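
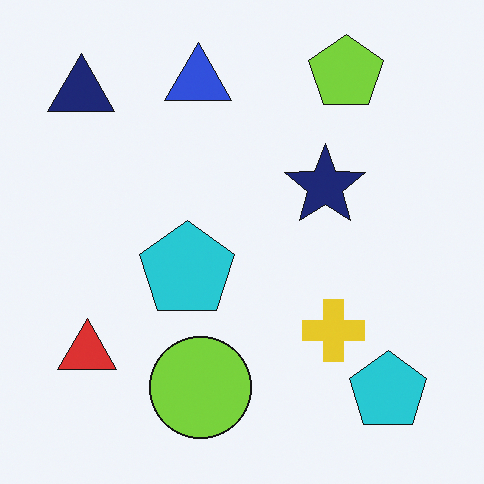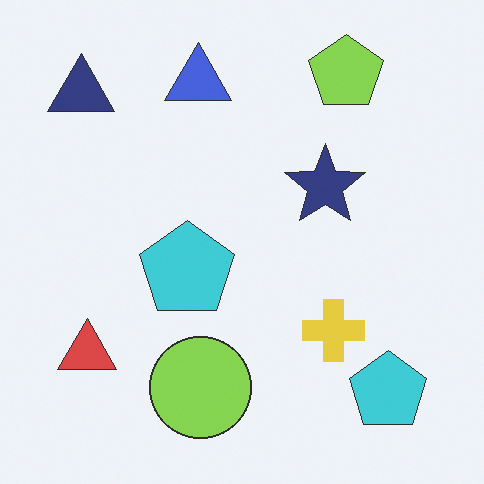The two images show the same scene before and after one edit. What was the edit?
Given slightly reduced contrast.

Tones are pushed toward mid-grey across the whole image — a global contrast change.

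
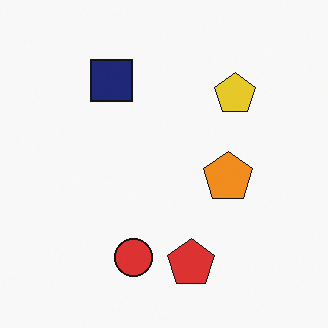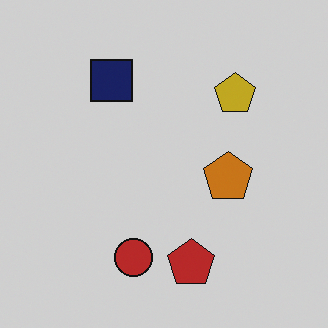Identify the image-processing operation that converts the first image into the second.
The image was darkened a little.

Every pixel — background and shapes alike — is uniformly darkened.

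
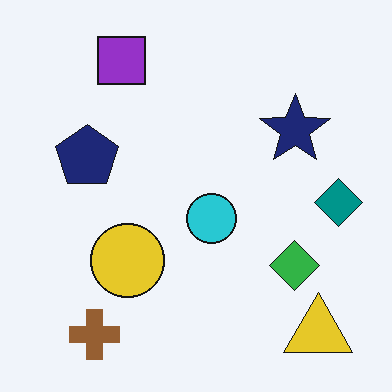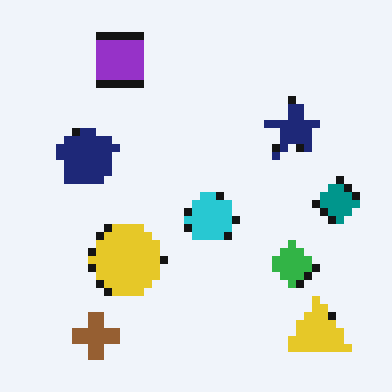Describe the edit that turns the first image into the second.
The second image is the first moderately pixelated.

Shapes are reduced to large square blocks; fine edges and outlines are lost — a downscale-then-upscale (mosaic) effect.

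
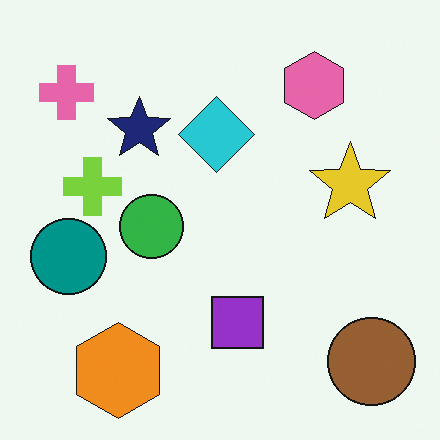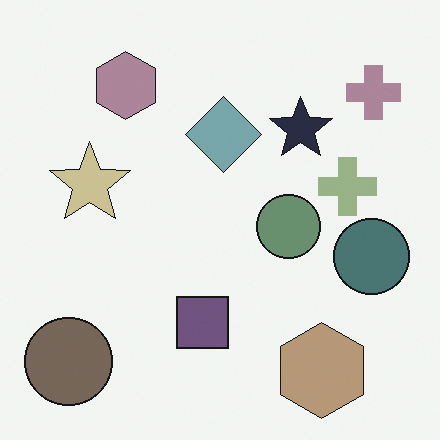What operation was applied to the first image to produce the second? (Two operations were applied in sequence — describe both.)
This is the original image flipped horizontally (left ↔ right), then heavily desaturated.

The pink cross is in the top-left of the first image and the top-right of the second — shapes on opposite sides of the vertical midline have swapped in a mirror flip. All colors are more muted and greyish — a global saturation change.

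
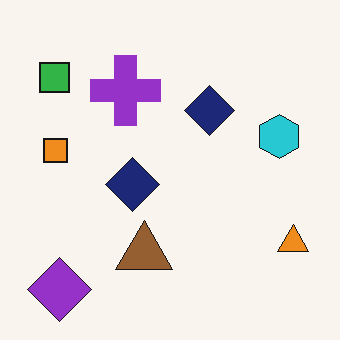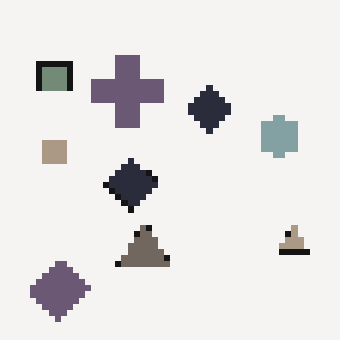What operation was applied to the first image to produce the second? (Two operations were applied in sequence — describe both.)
Moderately pixelated, then made much more muted (saturation change).

Shapes are reduced to large square blocks; fine edges and outlines are lost — a downscale-then-upscale (mosaic) effect. All colors are more muted and greyish — a global saturation change.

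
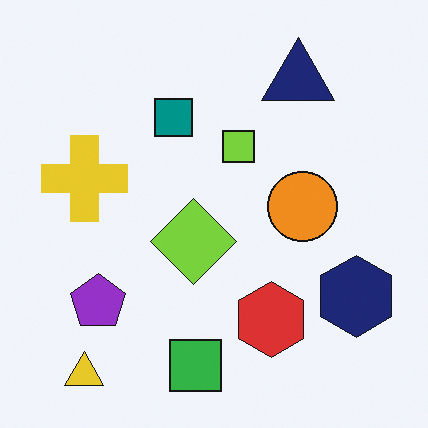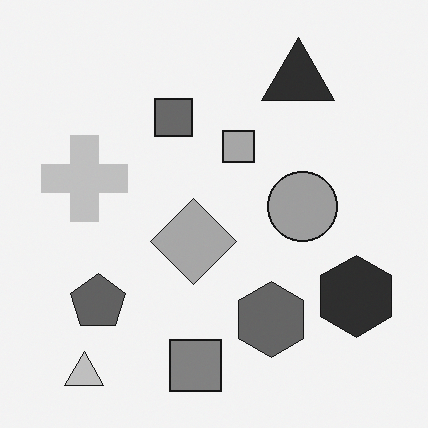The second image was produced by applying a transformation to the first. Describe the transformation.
The image was converted to grayscale.

All color is removed — every shape is now a shade of grey.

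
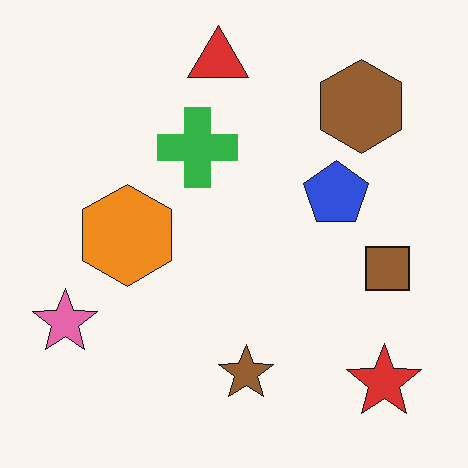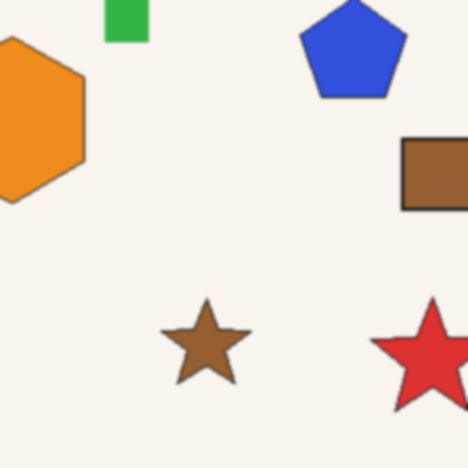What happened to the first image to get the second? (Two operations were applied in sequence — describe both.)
It was cropped to a noticeably smaller region and rescaled, then lightly blurred.

The visible shapes are larger and the field of view is narrower; shapes near the original edges may be partly or wholly outside the frame — a crop-and-rescale. Shape edges and outlines are uniformly softened across the whole image.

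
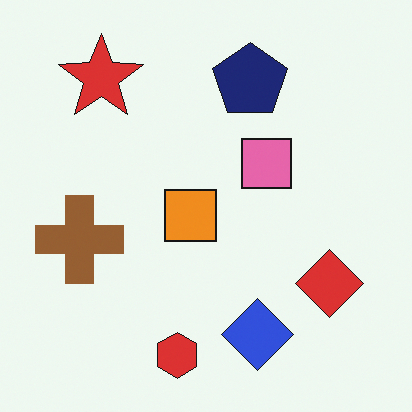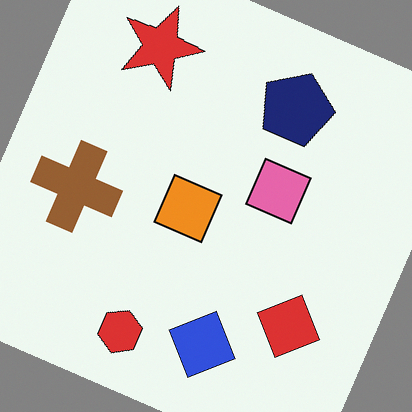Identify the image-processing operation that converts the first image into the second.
The transformation is: rotated clockwise by a clearly visible amount.

Every shape is tilted by the same angle and the image corners show triangular fill wedges — a whole-image rotation by a non-right angle.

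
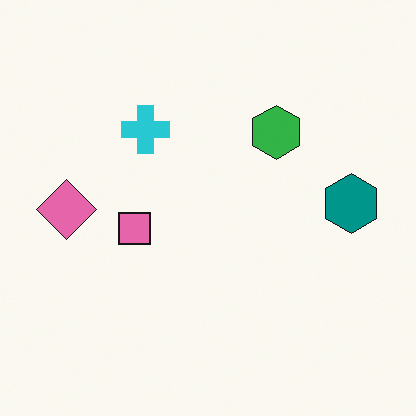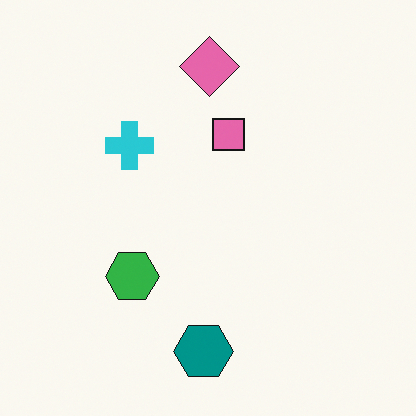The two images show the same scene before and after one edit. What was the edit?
The second image is the first transposed (reflected across the top-left ↔ bottom-right diagonal).

Shapes have swapped their row and column positions — what was in the top-right is now in the bottom-left — a diagonal reflection.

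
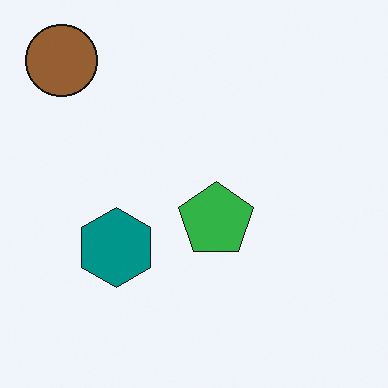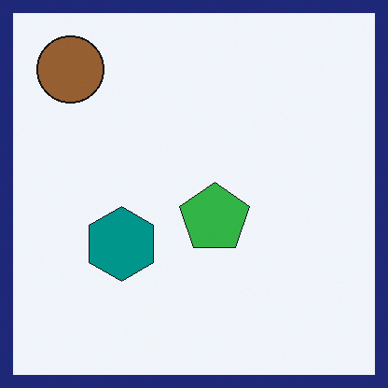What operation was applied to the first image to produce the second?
The image was framed with a navy border.

A solid navy frame runs around the edge of the second image, with the content slightly shrunk inside it.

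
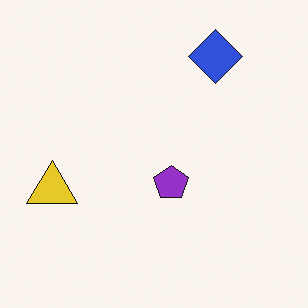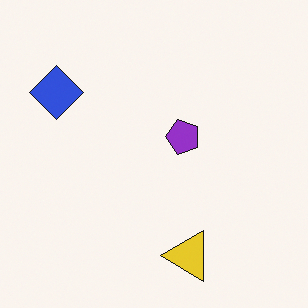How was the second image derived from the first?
The image was rotated 90° counter-clockwise.

The blue diamond sits in the top-right of the first image and the top-left of the second — consistent with a whole-image 90° counter-clockwise rotation.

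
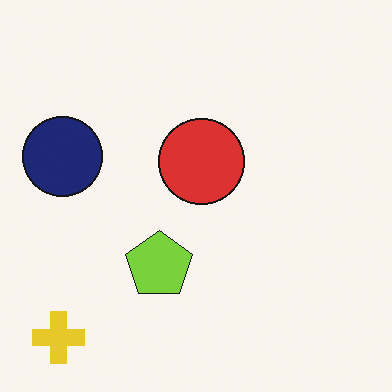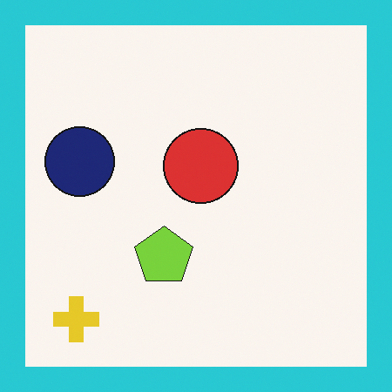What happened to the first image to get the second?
The transformation is: framed with a cyan border.

A solid cyan frame runs around the edge of the second image, with the content slightly shrunk inside it.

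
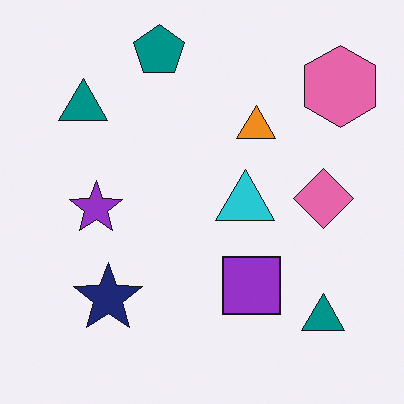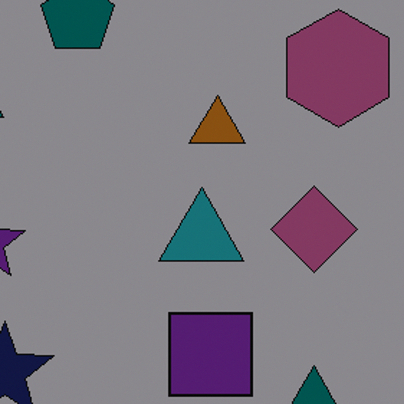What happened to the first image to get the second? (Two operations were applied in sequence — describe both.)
Noticeably darkened, then cropped slightly and scaled back up.

Every pixel — background and shapes alike — is uniformly darkened. The visible shapes are larger and the field of view is narrower; shapes near the original edges may be partly or wholly outside the frame — a crop-and-rescale.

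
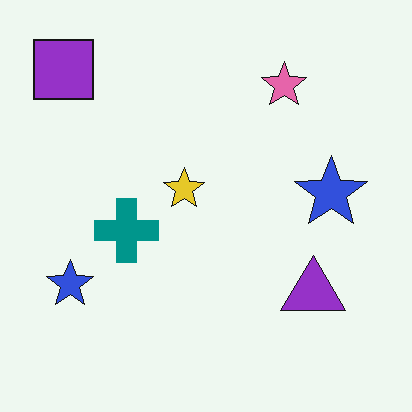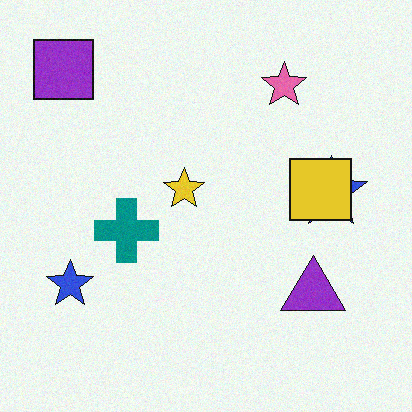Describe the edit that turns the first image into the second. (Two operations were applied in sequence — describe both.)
The image was degraded with subtle gaussian noise, then overlaid with an additional yellow square.

Random speckle covers the whole image, including the flat background. A yellow square appears in the second image that is absent from the first.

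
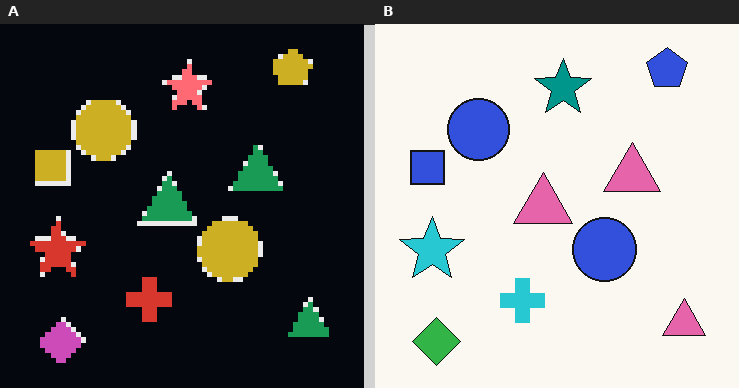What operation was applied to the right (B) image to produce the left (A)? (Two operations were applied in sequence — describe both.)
It was color-inverted (negative), then lightly pixelated (a mild mosaic effect).

The light background has become dark and every shape's color is its complement — a photographic negative. Shapes are reduced to large square blocks; fine edges and outlines are lost — a downscale-then-upscale (mosaic) effect.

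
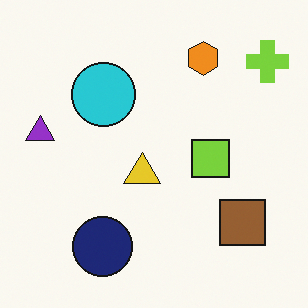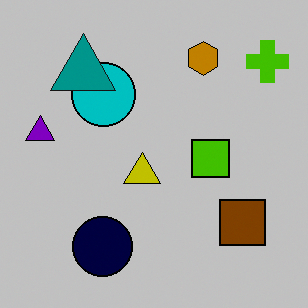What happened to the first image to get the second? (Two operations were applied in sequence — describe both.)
Aggressively posterized, then overlaid with an additional teal triangle.

Each flat color has snapped to a coarser quantized level — most visibly, the near-white background has dropped to a flat grey. A teal triangle appears in the second image that is absent from the first.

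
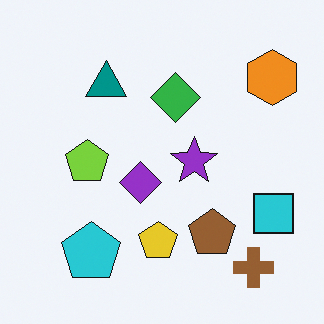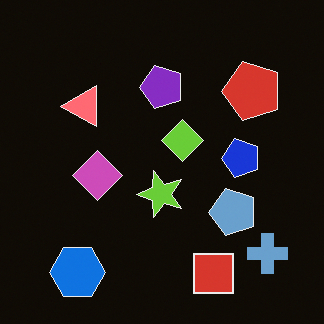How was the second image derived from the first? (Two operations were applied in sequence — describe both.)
It was color-inverted (negative), then transposed (reflected across the top-left ↔ bottom-right diagonal).

The light background has become dark and every shape's color is its complement — a photographic negative. Shapes have swapped their row and column positions — what was in the top-right is now in the bottom-left — a diagonal reflection.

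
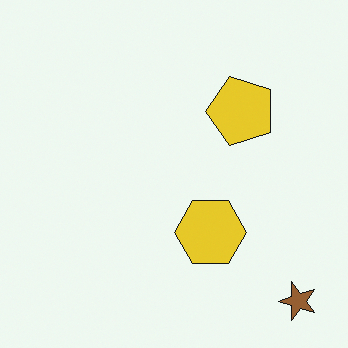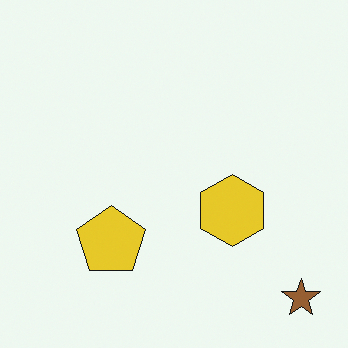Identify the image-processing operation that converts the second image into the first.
The image was transposed (reflected across the top-left ↔ bottom-right diagonal).

Shapes have swapped their row and column positions — what was in the top-right is now in the bottom-left — a diagonal reflection.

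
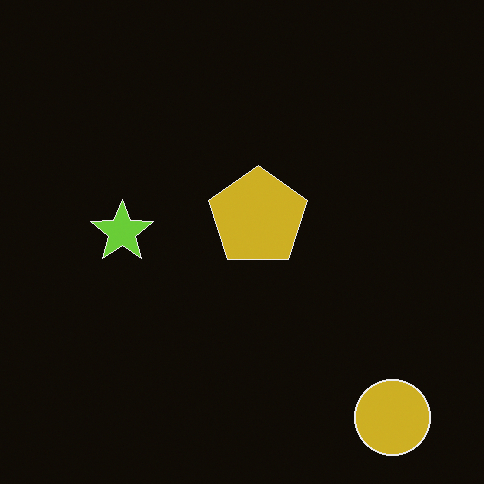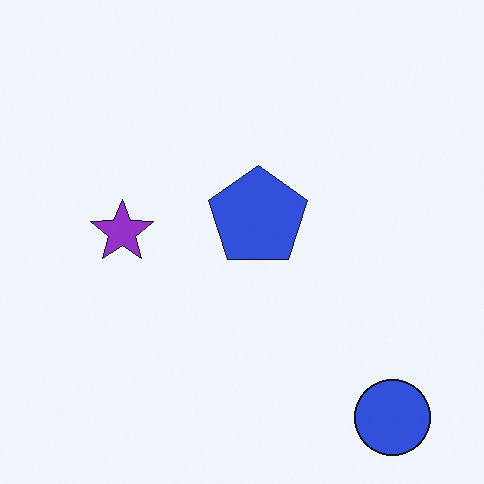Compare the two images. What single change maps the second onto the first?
It was color-inverted (negative).

The light background has become dark and every shape's color is its complement — a photographic negative.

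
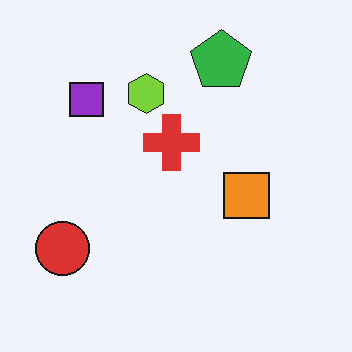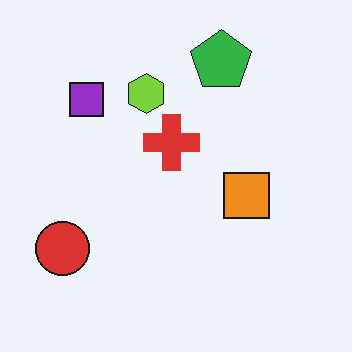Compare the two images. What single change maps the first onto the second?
The second image is the first JPEG-compressed with visible artifacts.

Blocky 8×8 compression artifacts appear around shape edges and the flat background shows ringing — characteristic JPEG degradation.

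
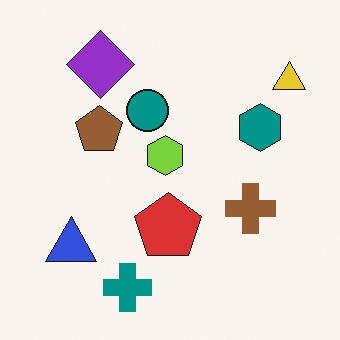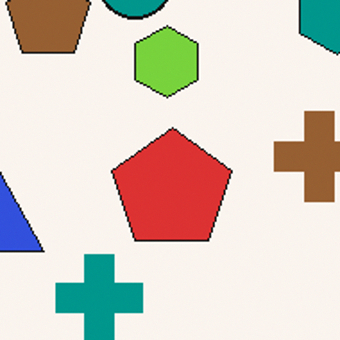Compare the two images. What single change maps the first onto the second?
The transformation is: cropped tightly and scaled back up.

The visible shapes are larger and the field of view is narrower; shapes near the original edges may be partly or wholly outside the frame — a crop-and-rescale.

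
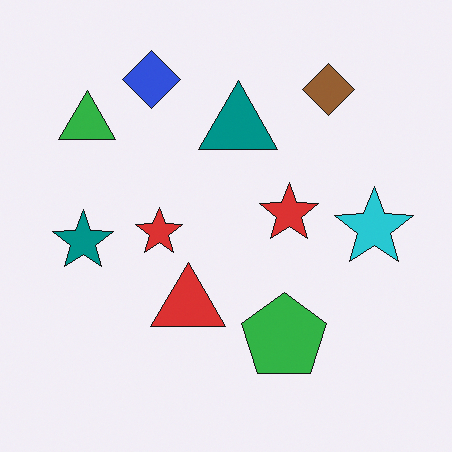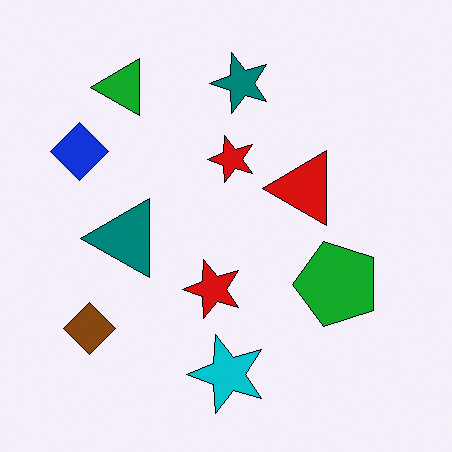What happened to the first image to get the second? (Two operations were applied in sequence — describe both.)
It was transposed (reflected across the top-left ↔ bottom-right diagonal), then given slightly increased contrast.

Shapes have swapped their row and column positions — what was in the top-right is now in the bottom-left — a diagonal reflection. Tones are pushed away from mid-grey across the whole image — a global contrast change.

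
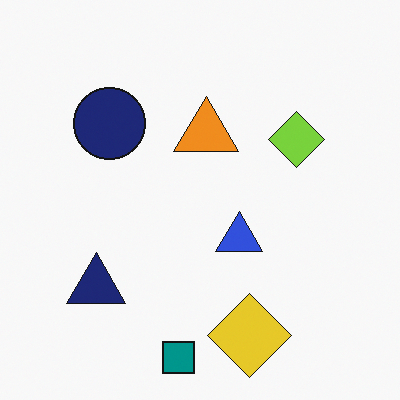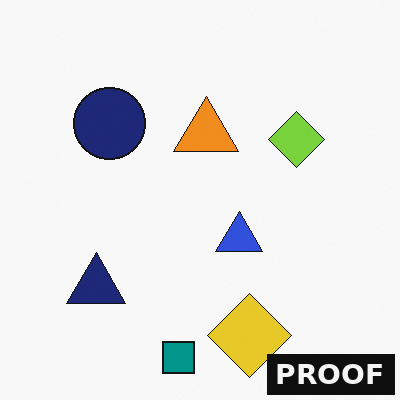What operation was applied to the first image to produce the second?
It was watermarked with the text "PROOF" in the lower-right corner.

A dark label reading "PROOF" appears in the lower-right corner.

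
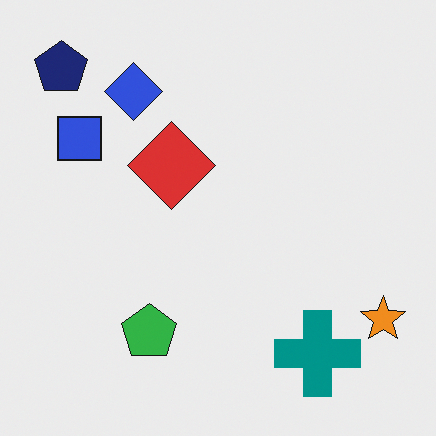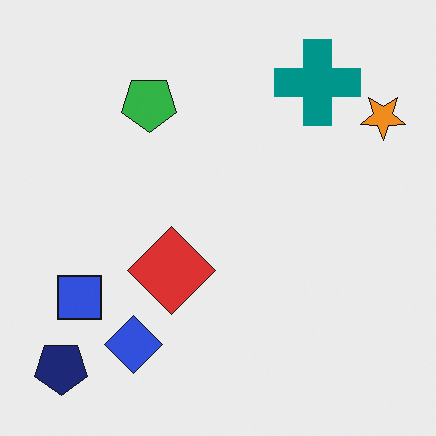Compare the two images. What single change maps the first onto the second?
Flipped vertically (top ↔ bottom).

The navy pentagon is in the top-left of the first image and the bottom-left of the second — shapes on opposite sides of the horizontal midline have swapped in a mirror flip.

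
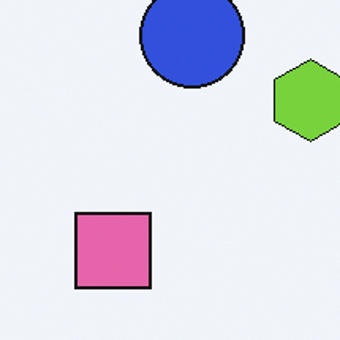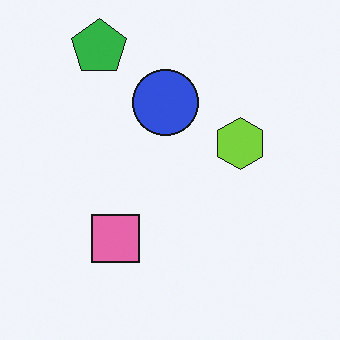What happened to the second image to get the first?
The image was cropped to a modestly smaller region and rescaled.

The visible shapes are larger and the field of view is narrower; shapes near the original edges may be partly or wholly outside the frame — a crop-and-rescale.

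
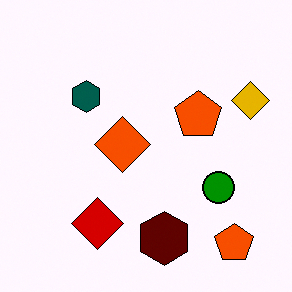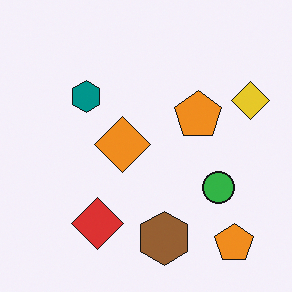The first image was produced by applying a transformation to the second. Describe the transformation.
The first image is the second given much higher contrast.

Tones are pushed away from mid-grey across the whole image — a global contrast change.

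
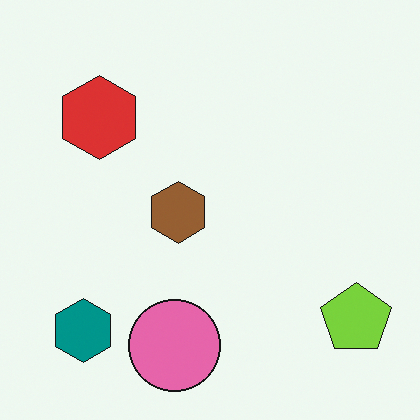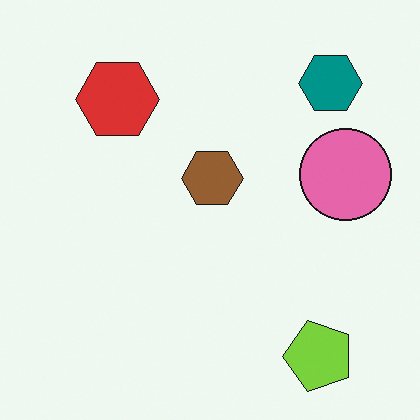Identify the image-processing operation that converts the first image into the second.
It was transposed (reflected across the top-left ↔ bottom-right diagonal).

Shapes have swapped their row and column positions — what was in the top-right is now in the bottom-left — a diagonal reflection.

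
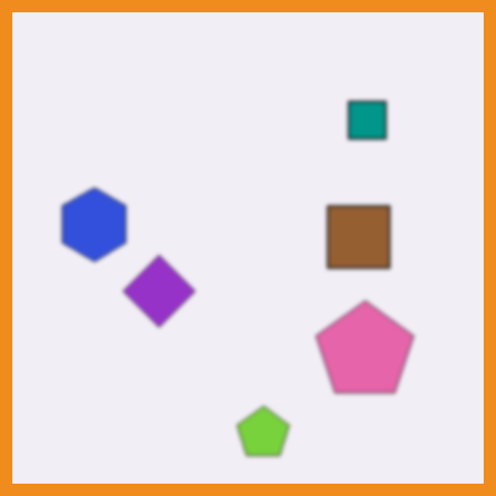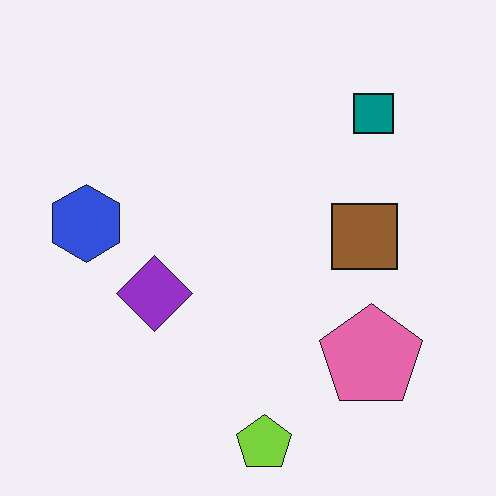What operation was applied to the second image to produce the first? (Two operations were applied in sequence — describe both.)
Given a subtle gaussian blur, then framed with a orange border.

Shape edges and outlines are uniformly softened across the whole image. A solid orange frame runs around the edge of the first image, with the content slightly shrunk inside it.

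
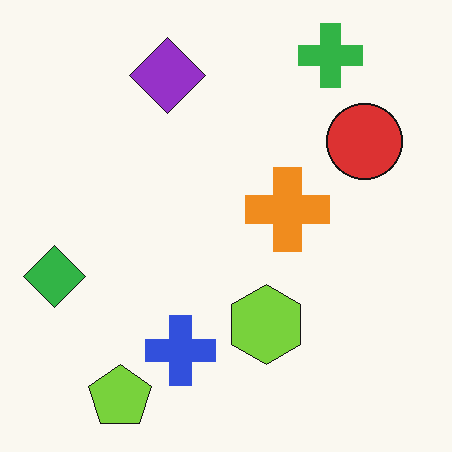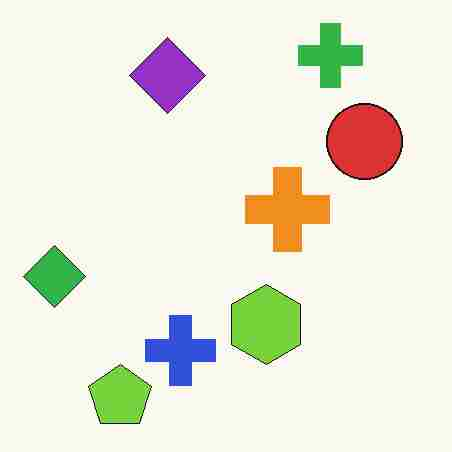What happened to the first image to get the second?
The image was heavily JPEG-compressed with obvious blocking artifacts.

Blocky 8×8 compression artifacts appear around shape edges and the flat background shows ringing — characteristic JPEG degradation.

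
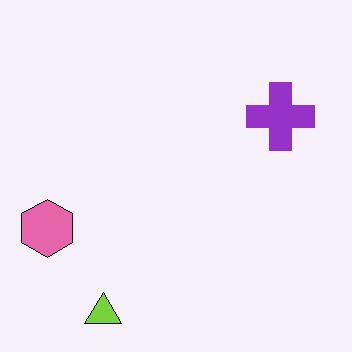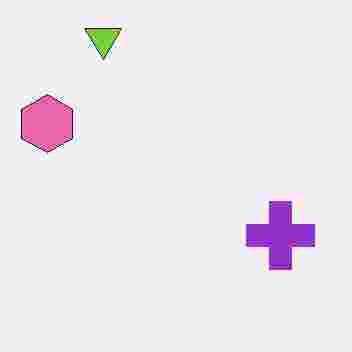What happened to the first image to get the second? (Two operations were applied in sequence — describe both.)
It was heavily JPEG-compressed with obvious blocking artifacts, then flipped vertically (top ↔ bottom).

Blocky 8×8 compression artifacts appear around shape edges and the flat background shows ringing — characteristic JPEG degradation. The lime triangle is in the bottom-left of the first image and the top-left of the second — shapes on opposite sides of the horizontal midline have swapped in a mirror flip.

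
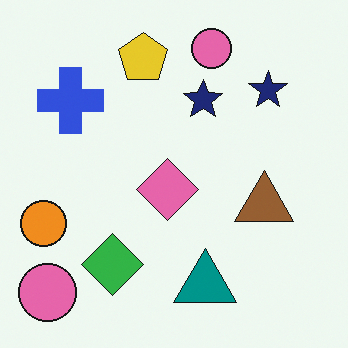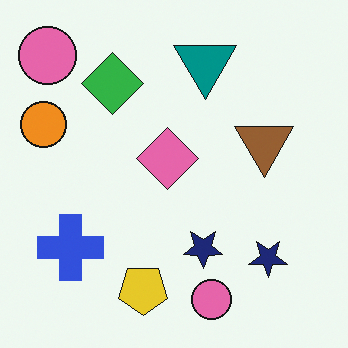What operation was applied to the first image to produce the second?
The image was flipped vertically (top ↔ bottom).

The yellow pentagon is in the top of the first image and the bottom of the second — shapes on opposite sides of the horizontal midline have swapped in a mirror flip.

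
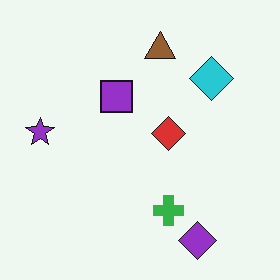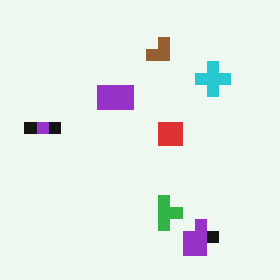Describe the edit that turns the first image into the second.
The second image is the first coarsely pixelated.

Shapes are reduced to large square blocks; fine edges and outlines are lost — a downscale-then-upscale (mosaic) effect.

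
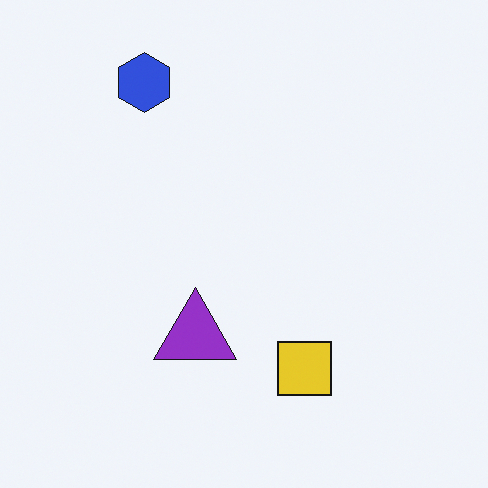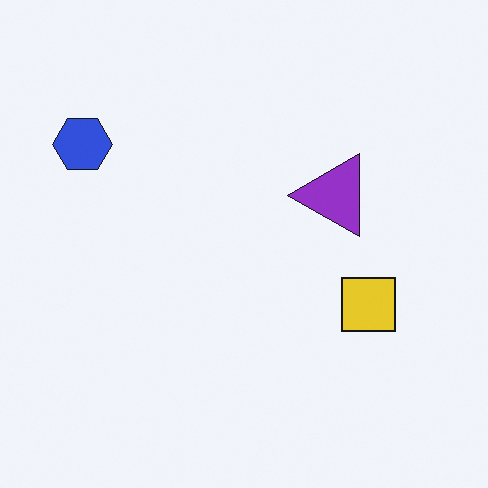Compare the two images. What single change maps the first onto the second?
The second image is the first transposed (reflected across the top-left ↔ bottom-right diagonal).

Shapes have swapped their row and column positions — what was in the top-right is now in the bottom-left — a diagonal reflection.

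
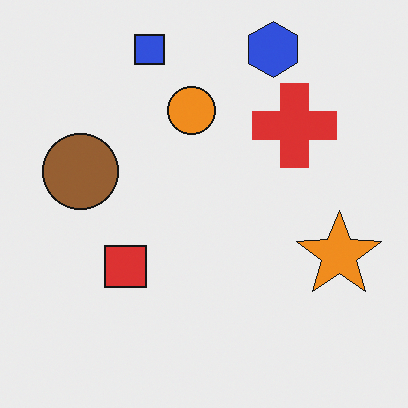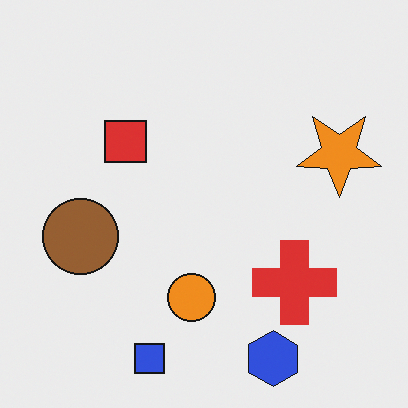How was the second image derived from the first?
This is the original image flipped vertically (top ↔ bottom).

The blue hexagon is in the top-right of the first image and the bottom-right of the second — shapes on opposite sides of the horizontal midline have swapped in a mirror flip.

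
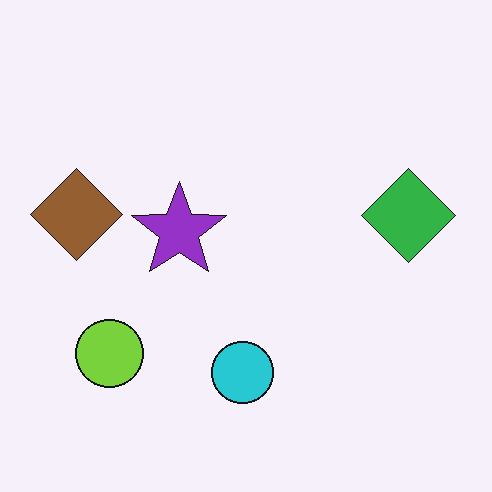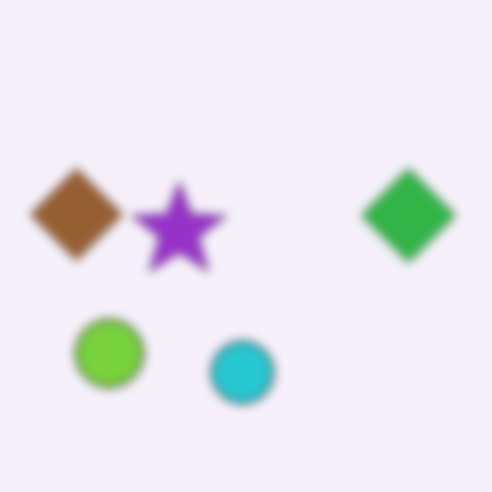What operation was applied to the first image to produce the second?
The image was heavily blurred.

Shape edges and outlines are uniformly softened across the whole image.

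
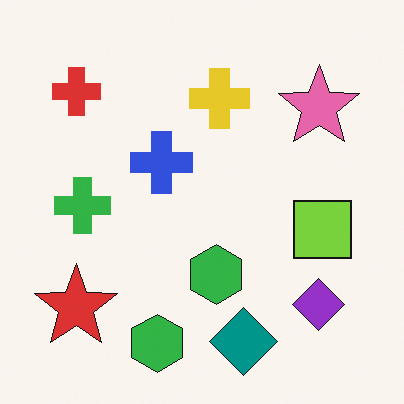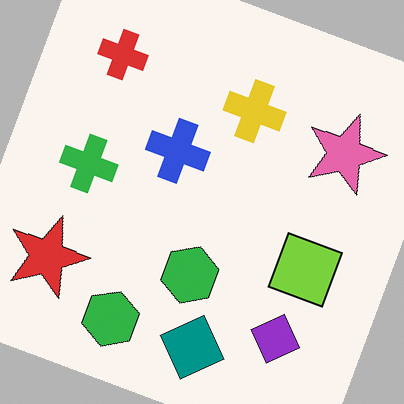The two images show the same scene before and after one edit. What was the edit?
This is the original image rotated clockwise by a clearly visible amount.

Every shape is tilted by the same angle and the image corners show triangular fill wedges — a whole-image rotation by a non-right angle.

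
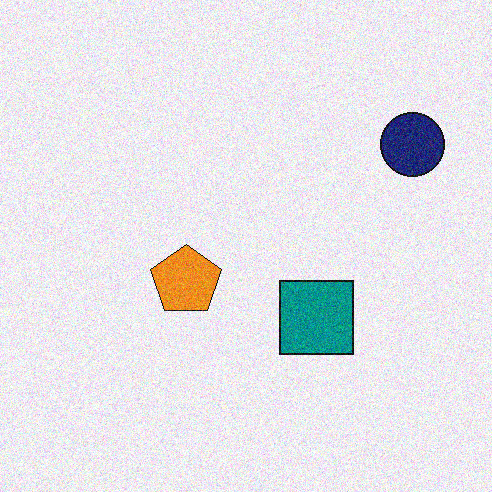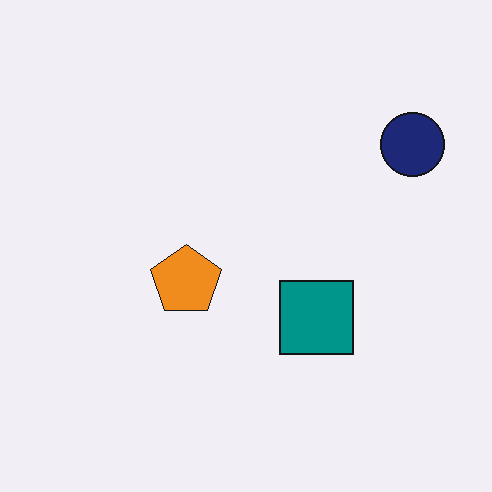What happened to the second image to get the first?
Degraded with visible gaussian noise.

Random speckle covers the whole image, including the flat background.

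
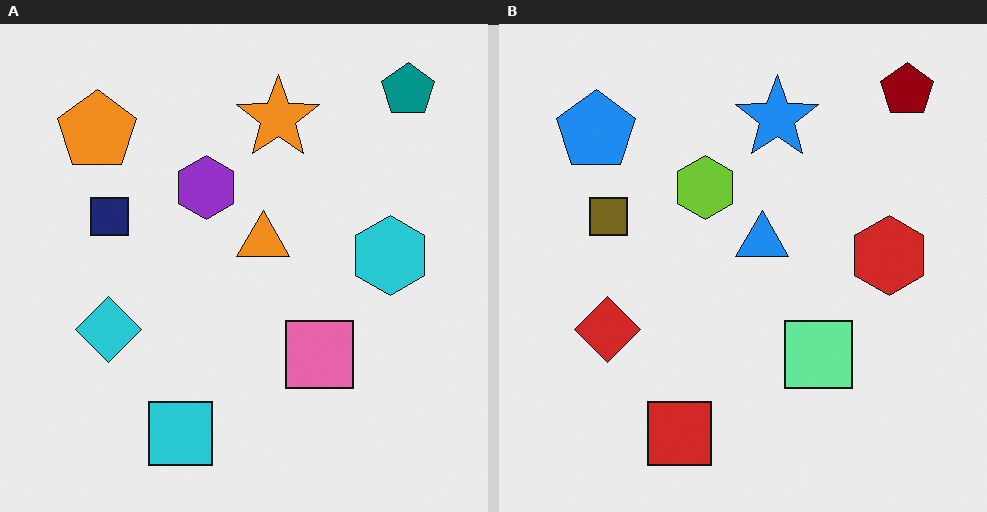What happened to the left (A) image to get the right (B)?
It was hue-shifted by a large amount.

Every shape's color has rotated by the same amount around the hue wheel — a uniform hue shift.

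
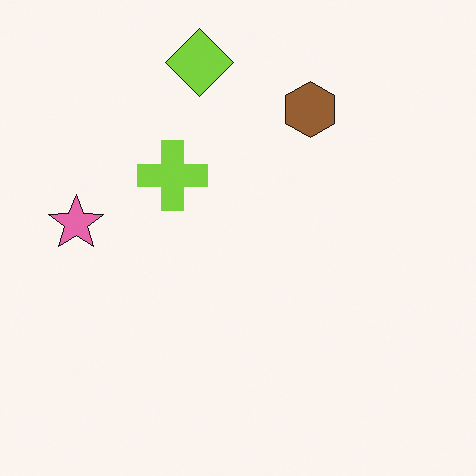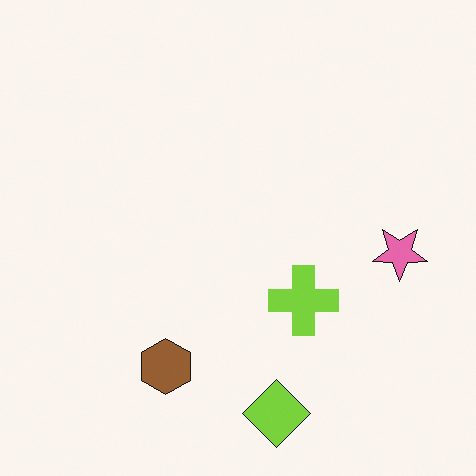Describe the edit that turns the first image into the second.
The transformation is: rotated 180°.

The lime diamond sits in the top of the first image and the bottom of the second — consistent with a whole-image 180° rotation.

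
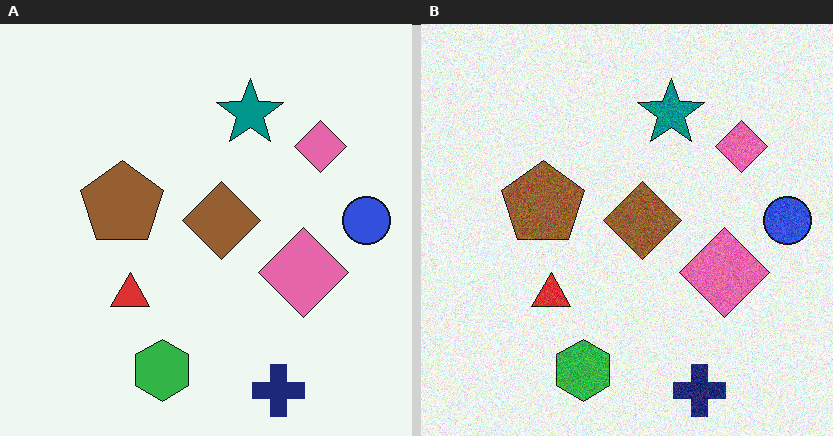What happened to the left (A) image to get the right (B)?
It was degraded with moderate additive noise.

Random speckle covers the whole image, including the flat background.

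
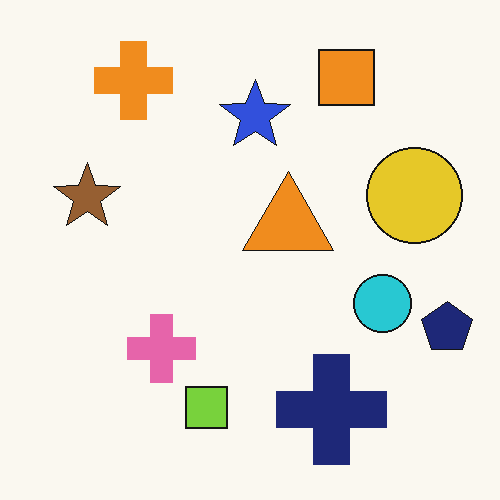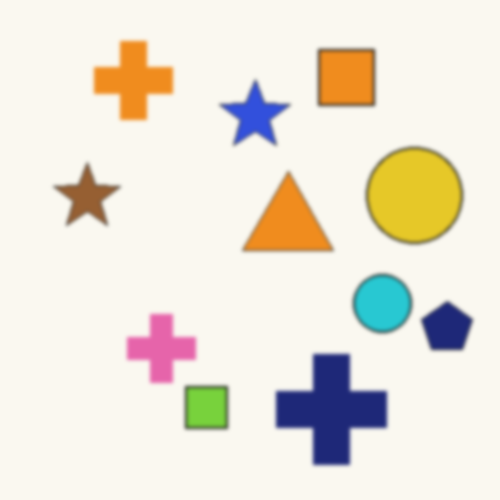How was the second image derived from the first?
This is the original image lightly blurred.

Shape edges and outlines are uniformly softened across the whole image.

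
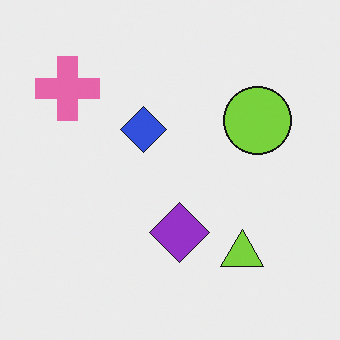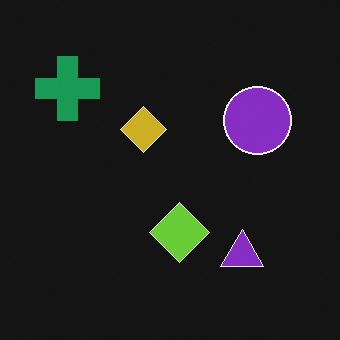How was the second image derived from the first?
Color-inverted (negative).

The light background has become dark and every shape's color is its complement — a photographic negative.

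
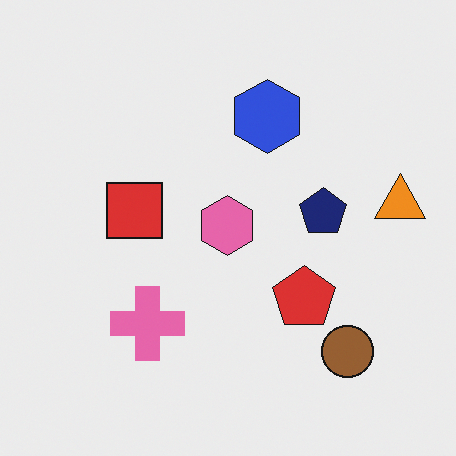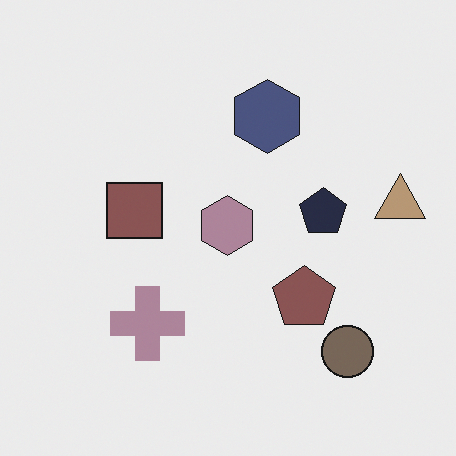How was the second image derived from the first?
It was made much more muted (saturation change).

All colors are more muted and greyish — a global saturation change.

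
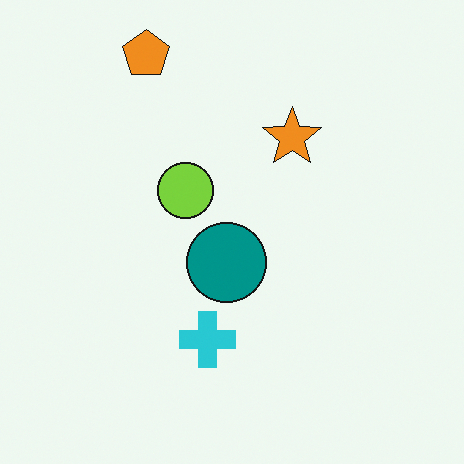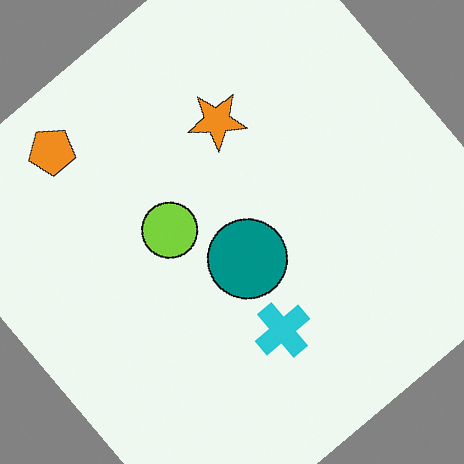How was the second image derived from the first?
The second image is the first rotated counter-clockwise by a large amount — several tens of degrees.

Every shape is tilted by the same angle and the image corners show triangular fill wedges — a whole-image rotation by a non-right angle.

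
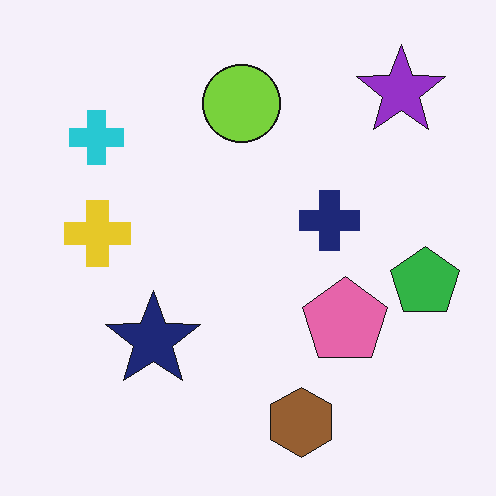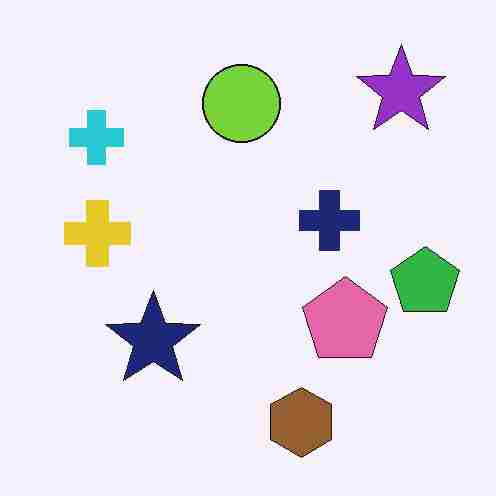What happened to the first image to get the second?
The image was heavily JPEG-compressed with obvious blocking artifacts.

Blocky 8×8 compression artifacts appear around shape edges and the flat background shows ringing — characteristic JPEG degradation.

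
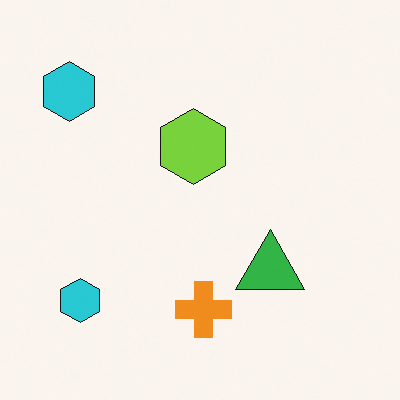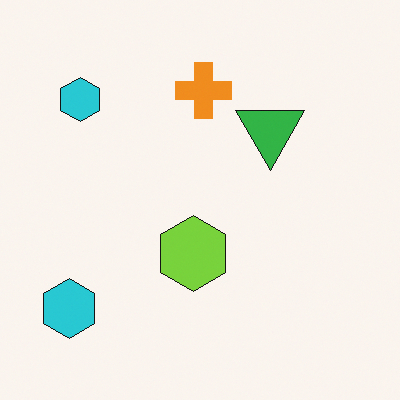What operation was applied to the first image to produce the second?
The image was flipped vertically (top ↔ bottom).

The orange cross is in the bottom of the first image and the top of the second — shapes on opposite sides of the horizontal midline have swapped in a mirror flip.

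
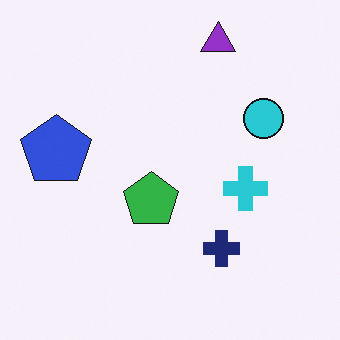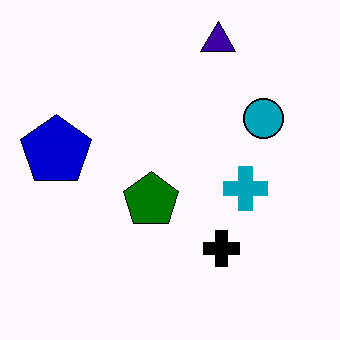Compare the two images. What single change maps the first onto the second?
The image was boosted in contrast.

Tones are pushed away from mid-grey across the whole image — a global contrast change.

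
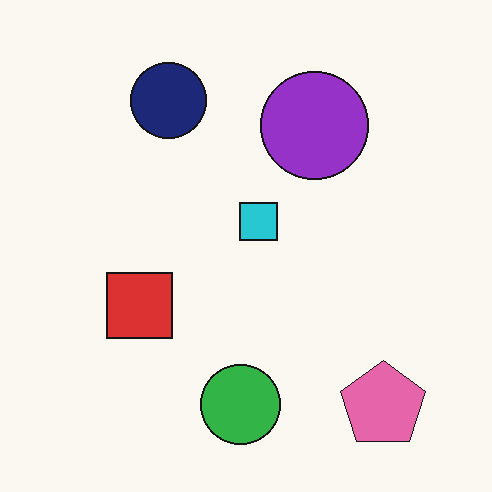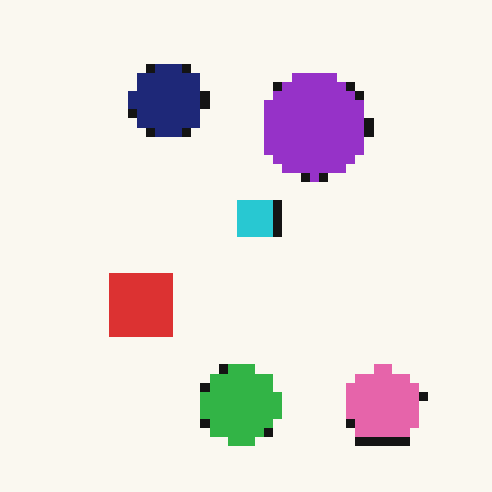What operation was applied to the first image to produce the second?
The second image is the first heavily pixelated into large blocks.

Shapes are reduced to large square blocks; fine edges and outlines are lost — a downscale-then-upscale (mosaic) effect.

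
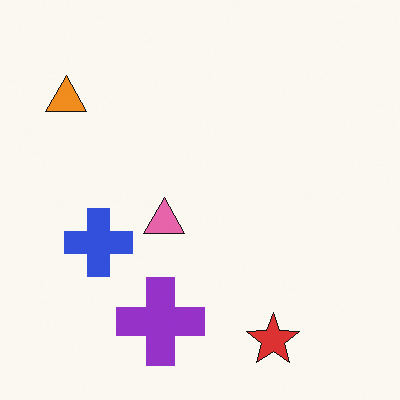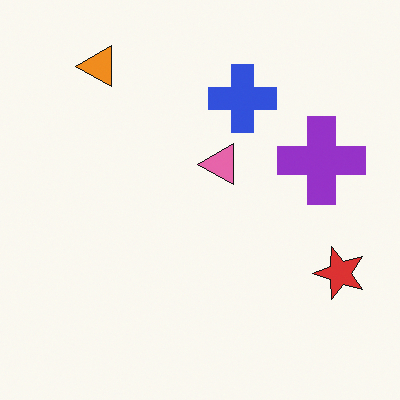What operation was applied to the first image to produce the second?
It was transposed (reflected across the top-left ↔ bottom-right diagonal).

Shapes have swapped their row and column positions — what was in the top-right is now in the bottom-left — a diagonal reflection.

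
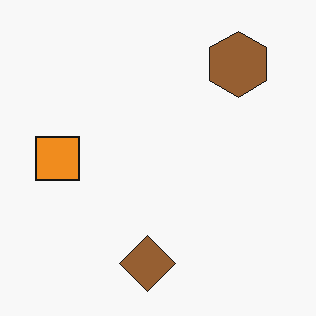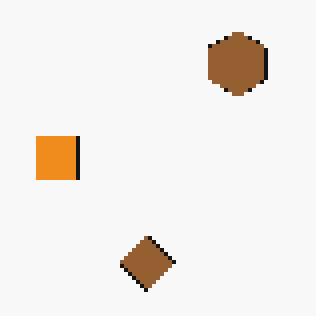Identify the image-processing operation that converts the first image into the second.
The transformation is: mildly pixelated.

Shapes are reduced to large square blocks; fine edges and outlines are lost — a downscale-then-upscale (mosaic) effect.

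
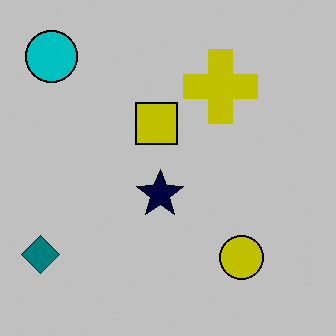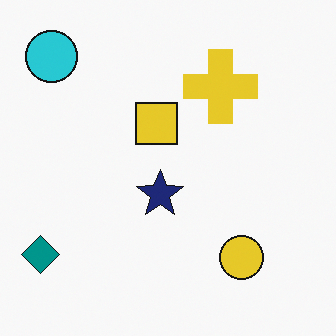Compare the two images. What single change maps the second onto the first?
The image was heavily posterized to just a handful of flat colors.

Each flat color has snapped to a coarser quantized level — most visibly, the near-white background has dropped to a flat grey.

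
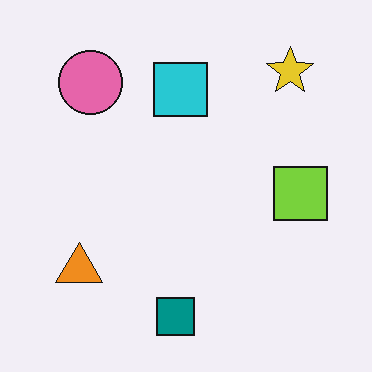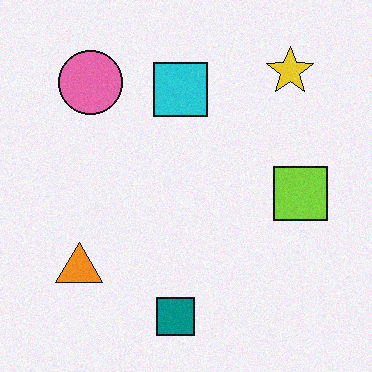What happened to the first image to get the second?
This is the original image degraded with a light layer of grain.

Random speckle covers the whole image, including the flat background.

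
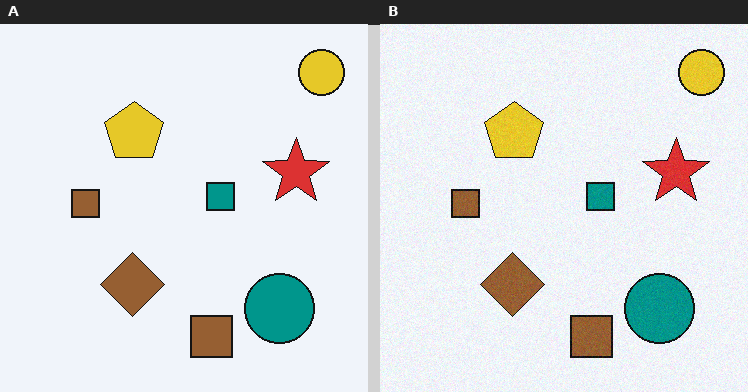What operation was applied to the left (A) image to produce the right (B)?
This is the original image degraded with subtle gaussian noise.

Random speckle covers the whole image, including the flat background.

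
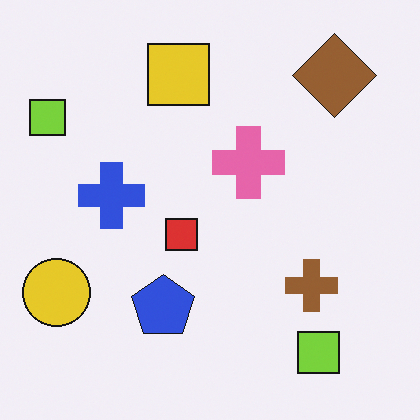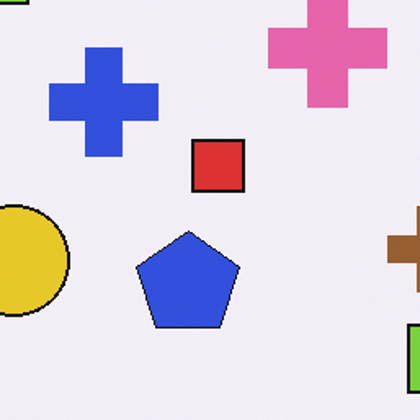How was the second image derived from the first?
The transformation is: cropped tightly and scaled back up.

The visible shapes are larger and the field of view is narrower; shapes near the original edges may be partly or wholly outside the frame — a crop-and-rescale.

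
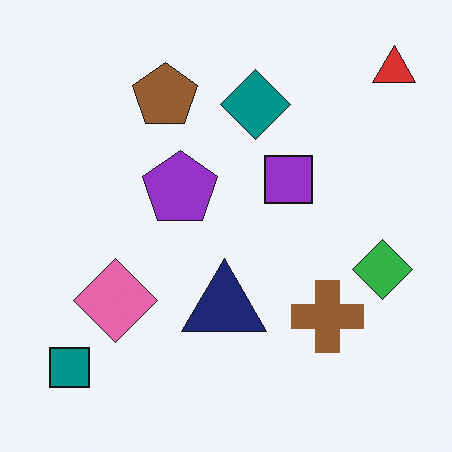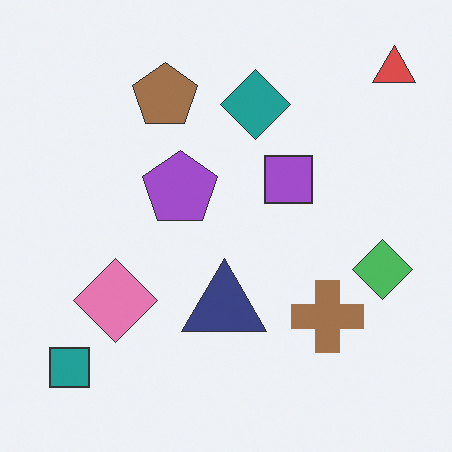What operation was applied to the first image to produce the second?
This is the original image given slightly reduced contrast.

Tones are pushed toward mid-grey across the whole image — a global contrast change.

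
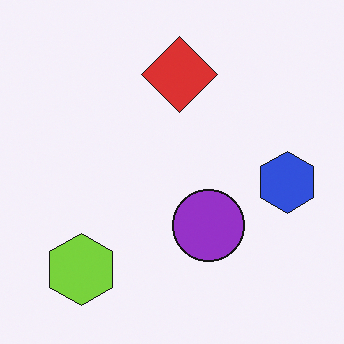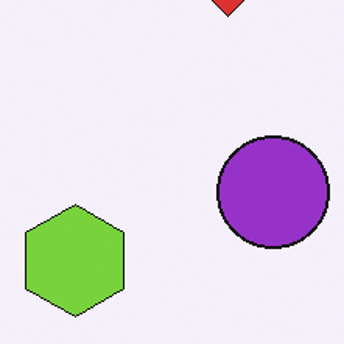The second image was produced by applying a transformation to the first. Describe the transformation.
The image was cropped to a modestly smaller region and rescaled.

The visible shapes are larger and the field of view is narrower; shapes near the original edges may be partly or wholly outside the frame — a crop-and-rescale.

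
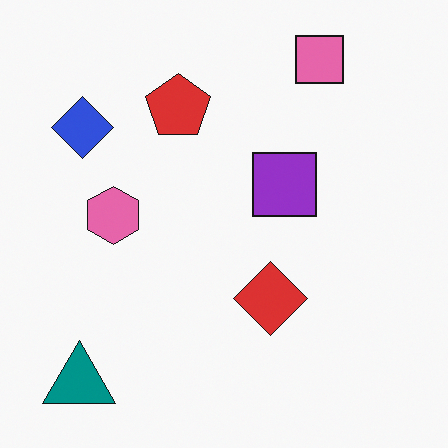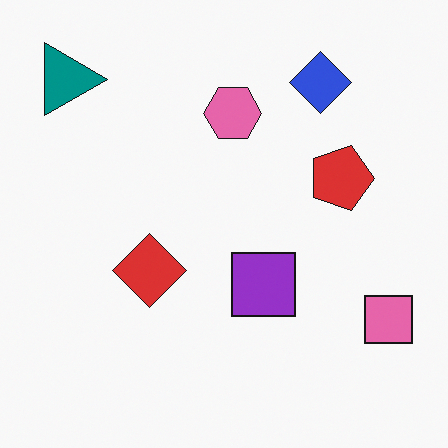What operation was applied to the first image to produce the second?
This is the original image rotated 90° clockwise.

The teal triangle sits in the bottom-left of the first image and the top-left of the second — consistent with a whole-image 90° clockwise rotation.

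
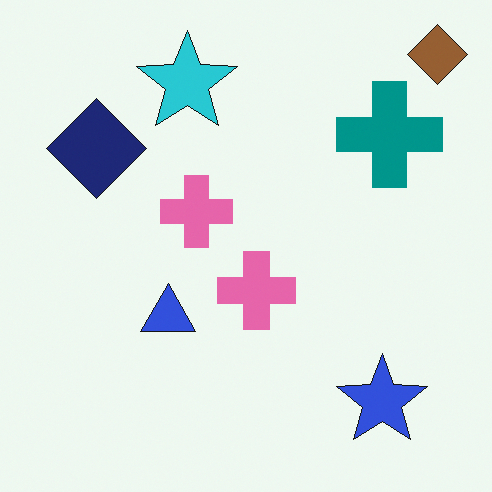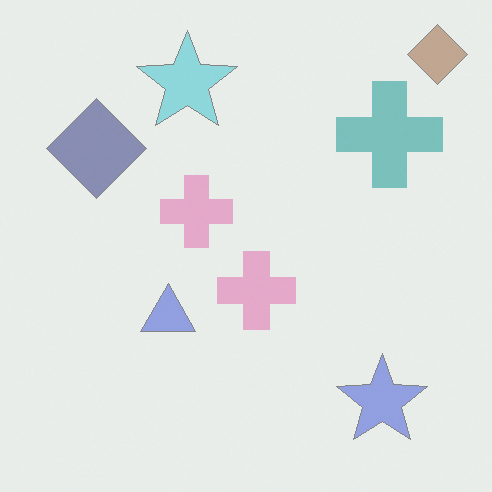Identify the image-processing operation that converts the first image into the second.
The transformation is: given much lower contrast.

Tones are pushed toward mid-grey across the whole image — a global contrast change.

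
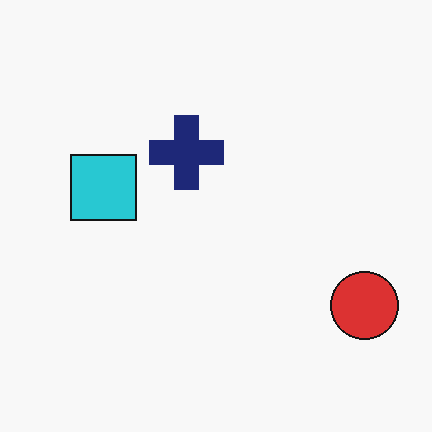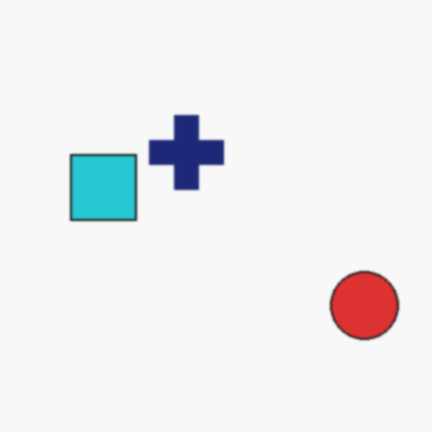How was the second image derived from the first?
The transformation is: lightly blurred.

Shape edges and outlines are uniformly softened across the whole image.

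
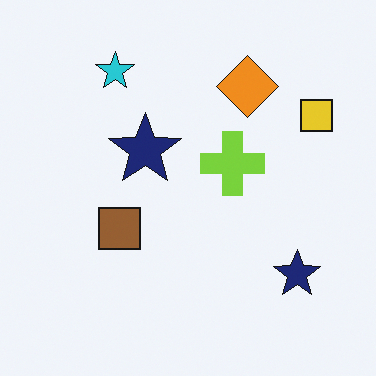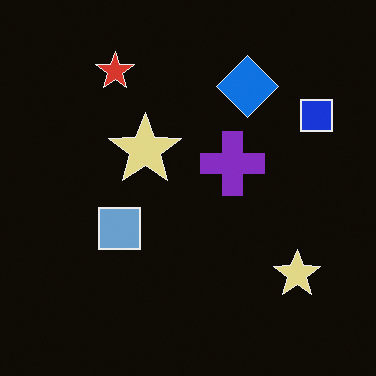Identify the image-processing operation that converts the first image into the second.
Color-inverted (negative).

The light background has become dark and every shape's color is its complement — a photographic negative.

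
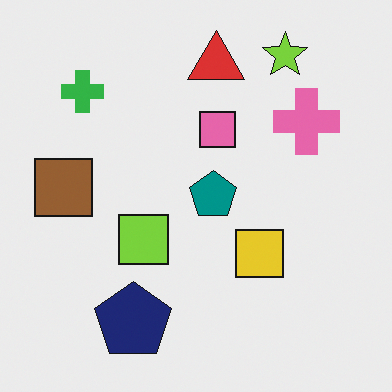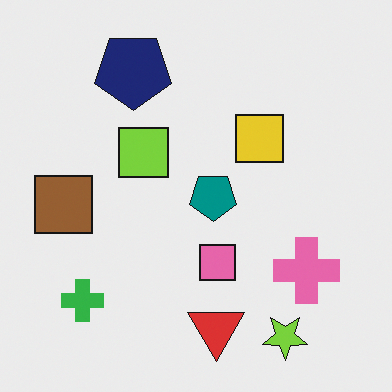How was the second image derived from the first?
This is the original image flipped vertically (top ↔ bottom).

The lime star is in the top-right of the first image and the bottom-right of the second — shapes on opposite sides of the horizontal midline have swapped in a mirror flip.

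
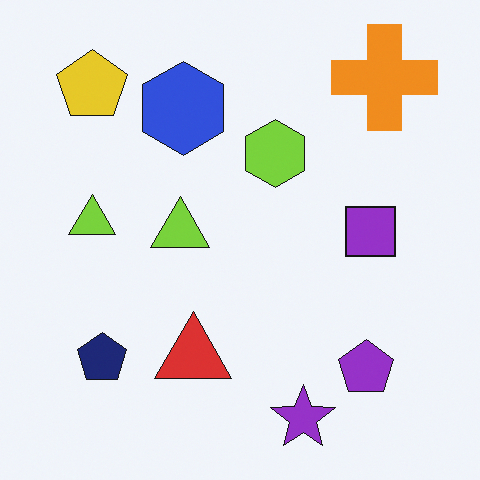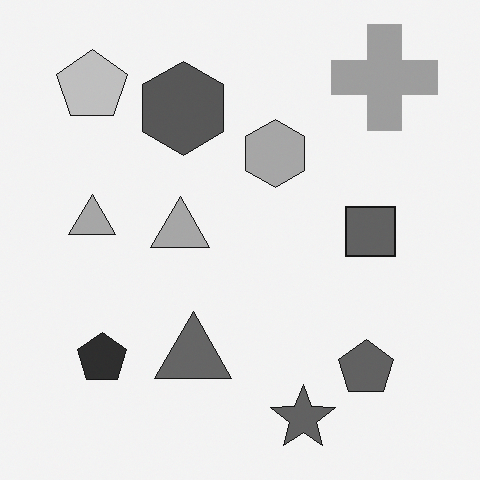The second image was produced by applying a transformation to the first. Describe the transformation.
Converted to grayscale.

All color is removed — every shape is now a shade of grey.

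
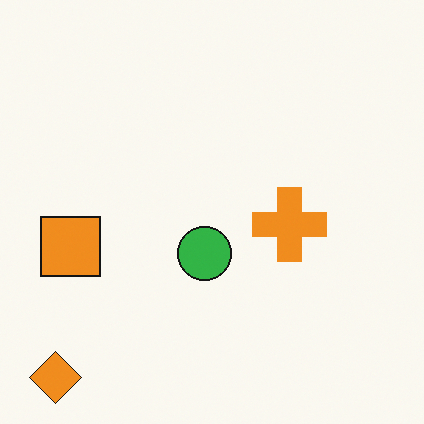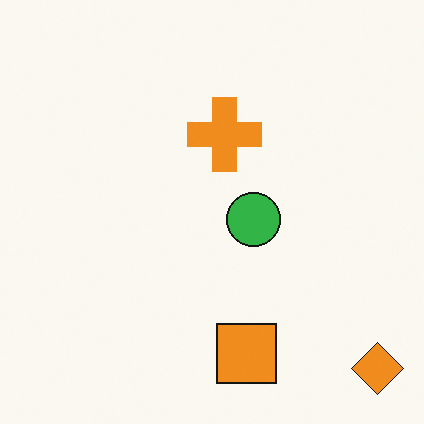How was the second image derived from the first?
Rotated 90° counter-clockwise.

The orange diamond sits in the bottom-left of the first image and the bottom-right of the second — consistent with a whole-image 90° counter-clockwise rotation.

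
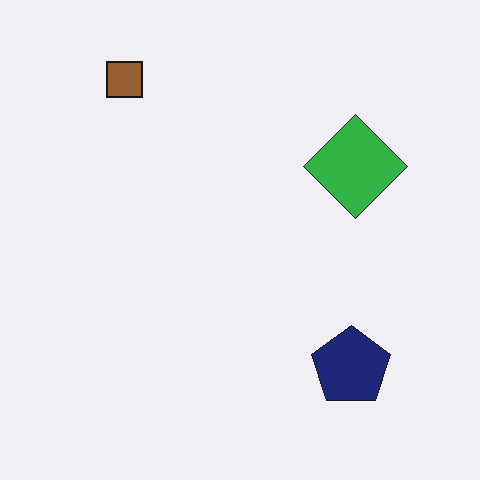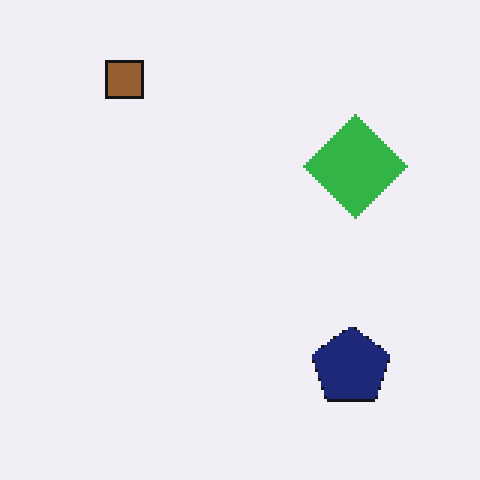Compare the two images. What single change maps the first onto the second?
The second image is the first lightly pixelated (a mild mosaic effect).

Shapes are reduced to large square blocks; fine edges and outlines are lost — a downscale-then-upscale (mosaic) effect.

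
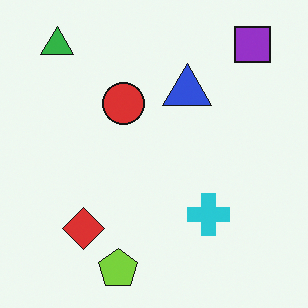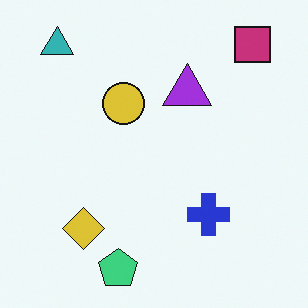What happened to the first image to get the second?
The transformation is: hue-shifted slightly.

Every shape's color has rotated by the same amount around the hue wheel — a uniform hue shift.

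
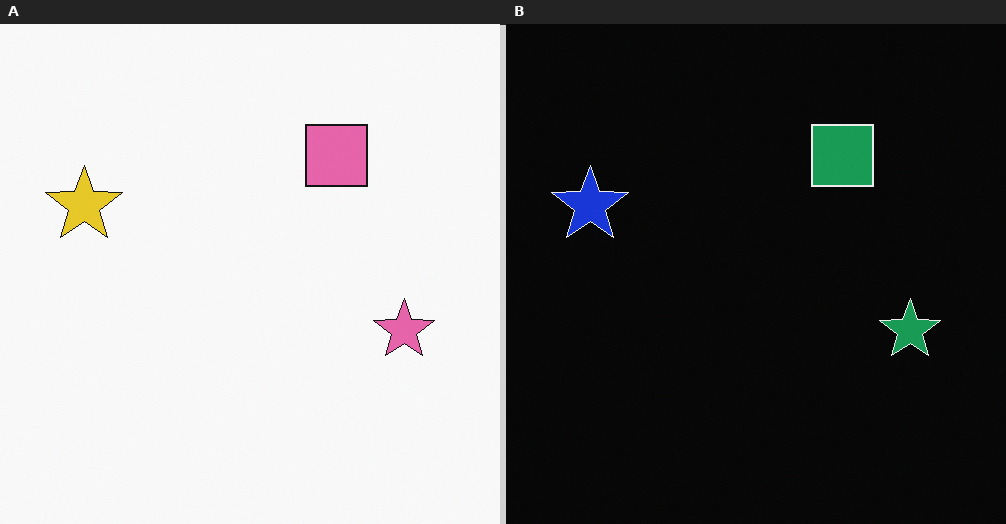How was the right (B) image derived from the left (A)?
Color-inverted (negative).

The light background has become dark and every shape's color is its complement — a photographic negative.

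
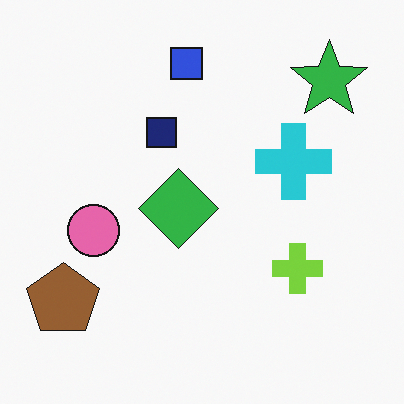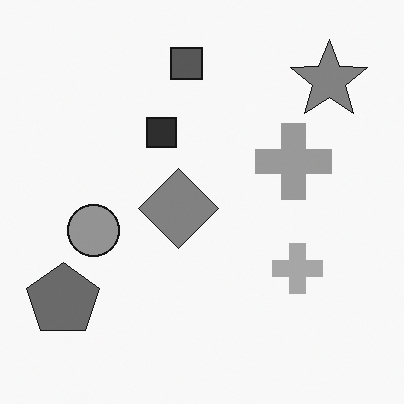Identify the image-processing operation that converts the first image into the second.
The image was converted to grayscale.

All color is removed — every shape is now a shade of grey.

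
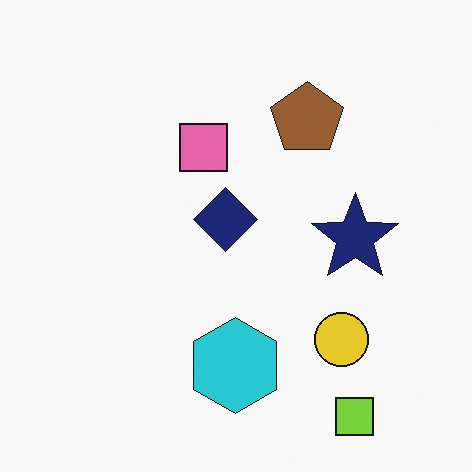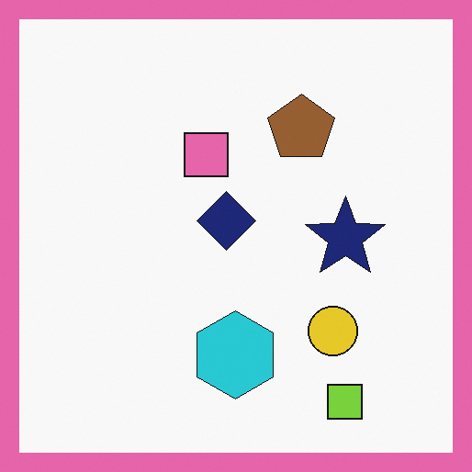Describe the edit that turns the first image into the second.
The image was framed with a pink border.

A solid pink frame runs around the edge of the second image, with the content slightly shrunk inside it.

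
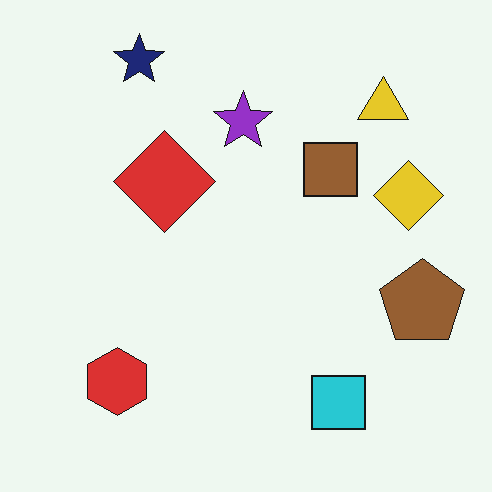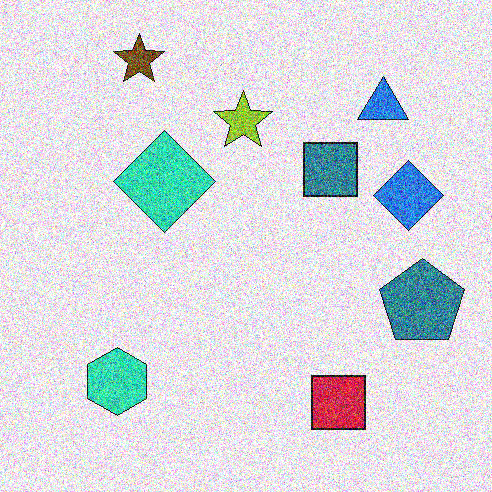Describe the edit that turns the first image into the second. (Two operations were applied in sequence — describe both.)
This is the original image hue-shifted by a large amount, then degraded with strong gaussian noise.

Every shape's color has rotated by the same amount around the hue wheel — a uniform hue shift. Random speckle covers the whole image, including the flat background.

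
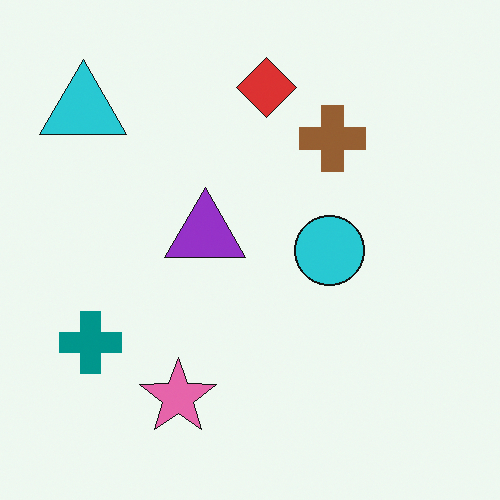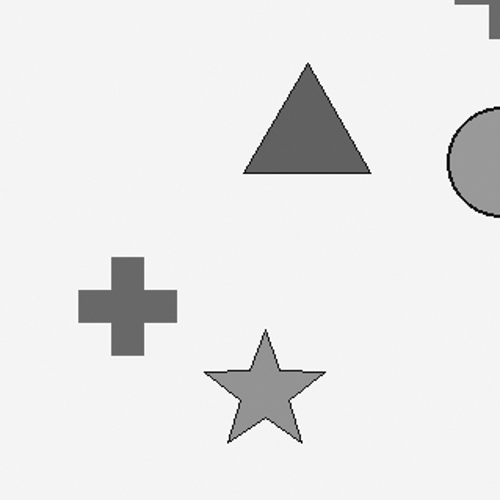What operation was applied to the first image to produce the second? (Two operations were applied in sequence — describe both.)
The second image is the first cropped slightly and scaled back up, then converted to grayscale.

The visible shapes are larger and the field of view is narrower; shapes near the original edges may be partly or wholly outside the frame — a crop-and-rescale. All color is removed — every shape is now a shade of grey.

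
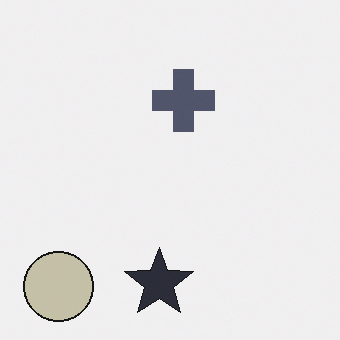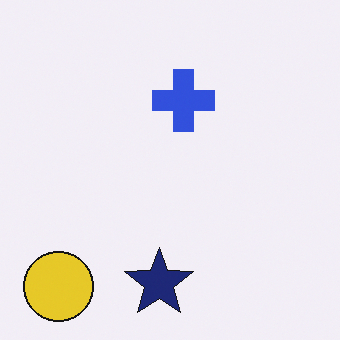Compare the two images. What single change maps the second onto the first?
This is the original image heavily desaturated.

All colors are more muted and greyish — a global saturation change.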